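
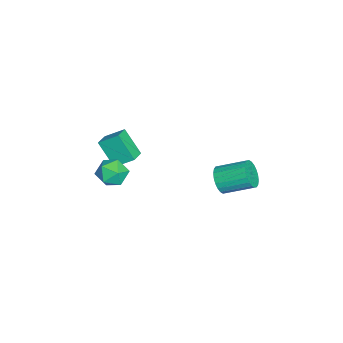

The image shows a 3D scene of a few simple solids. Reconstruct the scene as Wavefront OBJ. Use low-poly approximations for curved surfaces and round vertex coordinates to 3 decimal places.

v 0.557 -3.366 3.566
v 1.232 -3.166 2.661
v 1.928 -4.314 4.379
v 2.603 -4.114 3.474
v 2.307 -3.253 4.169
v 1.46 -2.667 3.667
v 1.7 -4.813 3.373
v 0.853 -4.227 2.871
v 1.938 -4.061 2.542
v 2.313 -3.097 3.034
v 0.847 -4.383 4.006
v 1.222 -3.419 4.498
v 0.544 2.846 2.56
v 1.044 3.209 1.736
v 1.096 5.137 2.616
v 0.596 4.774 3.44
v 0.661 3.268 1.628
v 0.713 5.196 2.508
v 0.261 3.263 1.662
v 0.313 5.191 2.542
v -0.097 3.195 1.833
v -0.045 5.123 2.713
v -0.356 3.074 2.115
v -0.304 5.002 2.994
v -0.479 2.917 2.464
v -0.427 4.845 3.344
v -0.446 2.75 2.828
v -0.394 4.678 3.708
v -0.262 2.598 3.151
v -0.21 4.526 4.031
v 0.044 2.483 3.384
v 0.096 4.411 4.264
v 0.427 2.424 3.492
v 0.479 4.352 4.372
v 0.827 2.429 3.458
v 0.879 4.357 4.338
v 1.185 2.497 3.287
v 1.237 4.425 4.167
v 1.444 2.618 3.006
v 1.496 4.546 3.885
v 1.567 2.775 2.656
v 1.619 4.703 3.536
v 1.534 2.942 2.292
v 1.586 4.87 3.172
v 1.35 3.094 1.969
v 1.402 5.022 2.849
v -2.734 -3.874 0.749
v -3.479 -5.005 2.419
v -2.706 -2.563 1.65
v -3.451 -3.695 3.319
v -1.609 -4.125 1.081
v -2.354 -5.257 2.75
v -1.581 -2.815 1.981
v -2.326 -3.946 3.651
f 1 12 6
f 1 6 2
f 1 2 8
f 1 8 11
f 1 11 12
f 2 6 10
f 6 12 5
f 12 11 3
f 11 8 7
f 8 2 9
f 4 10 5
f 4 5 3
f 4 3 7
f 4 7 9
f 4 9 10
f 5 10 6
f 3 5 12
f 7 3 11
f 9 7 8
f 10 9 2
f 14 13 17
f 14 17 15
f 15 17 18
f 15 18 16
f 17 13 19
f 17 19 18
f 18 19 20
f 18 20 16
f 19 13 21
f 19 21 20
f 20 21 22
f 20 22 16
f 21 13 23
f 21 23 22
f 22 23 24
f 22 24 16
f 23 13 25
f 23 25 24
f 24 25 26
f 24 26 16
f 25 13 27
f 25 27 26
f 26 27 28
f 26 28 16
f 27 13 29
f 27 29 28
f 28 29 30
f 28 30 16
f 29 13 31
f 29 31 30
f 30 31 32
f 30 32 16
f 31 13 33
f 31 33 32
f 32 33 34
f 32 34 16
f 33 13 35
f 33 35 34
f 34 35 36
f 34 36 16
f 35 13 37
f 35 37 36
f 36 37 38
f 36 38 16
f 37 13 39
f 37 39 38
f 38 39 40
f 38 40 16
f 39 13 41
f 39 41 40
f 40 41 42
f 40 42 16
f 41 13 43
f 41 43 42
f 42 43 44
f 42 44 16
f 43 13 45
f 43 45 44
f 44 45 46
f 44 46 16
f 45 13 14
f 45 14 46
f 46 14 15
f 46 15 16
f 48 50 47
f 51 48 47
f 47 50 49
f 49 51 47
f 48 54 50
f 52 48 51
f 52 54 48
f 50 54 49
f 53 51 49
f 49 54 53
f 53 52 51
f 54 52 53



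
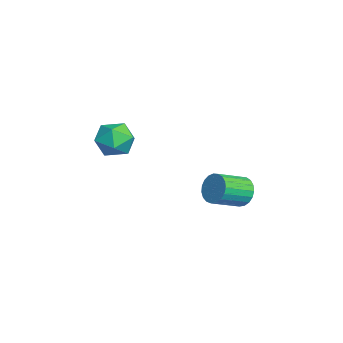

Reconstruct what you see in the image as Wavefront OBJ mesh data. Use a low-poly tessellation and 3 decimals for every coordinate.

v 0.78 -1.86 3.069
v 1.519 -1.625 2.716
v 0.661 -2.875 2.144
v 1.4 -2.64 1.791
v 1.391 -2.989 2.568
v 1.464 -2.362 3.139
v 0.716 -2.138 1.721
v 0.789 -1.511 2.292
v 1.479 -1.797 1.883
v 1.896 -2.323 2.407
v 0.284 -2.177 2.453
v 0.701 -2.703 2.977
v -2.01 2.813 -2.291
v -1.665 2.681 -2.909
v -1.105 1.515 -2.347
v -1.45 1.647 -1.729
v -1.465 2.848 -2.76
v -0.906 1.682 -2.199
v -1.36 3.009 -2.531
v -0.801 1.843 -1.97
v -1.367 3.136 -2.26
v -0.808 1.97 -1.699
v -1.485 3.207 -1.994
v -0.926 2.041 -1.433
v -1.694 3.21 -1.78
v -1.135 2.044 -1.218
v -1.957 3.145 -1.654
v -1.398 1.978 -1.092
v -2.23 3.022 -1.638
v -1.671 1.855 -1.076
v -2.464 2.863 -1.735
v -1.905 1.696 -1.173
v -2.62 2.695 -1.928
v -2.061 1.529 -1.366
v -2.67 2.548 -2.184
v -2.111 1.382 -1.622
v -2.606 2.447 -2.458
v -2.047 1.28 -1.897
v -2.439 2.409 -2.703
v -1.88 1.242 -2.142
v -2.198 2.441 -2.877
v -1.638 1.274 -2.316
v -1.924 2.537 -2.95
v -1.364 1.371 -2.389
f 1 12 6
f 1 6 2
f 1 2 8
f 1 8 11
f 1 11 12
f 2 6 10
f 6 12 5
f 12 11 3
f 11 8 7
f 8 2 9
f 4 10 5
f 4 5 3
f 4 3 7
f 4 7 9
f 4 9 10
f 5 10 6
f 3 5 12
f 7 3 11
f 9 7 8
f 10 9 2
f 14 13 17
f 14 17 15
f 15 17 18
f 15 18 16
f 17 13 19
f 17 19 18
f 18 19 20
f 18 20 16
f 19 13 21
f 19 21 20
f 20 21 22
f 20 22 16
f 21 13 23
f 21 23 22
f 22 23 24
f 22 24 16
f 23 13 25
f 23 25 24
f 24 25 26
f 24 26 16
f 25 13 27
f 25 27 26
f 26 27 28
f 26 28 16
f 27 13 29
f 27 29 28
f 28 29 30
f 28 30 16
f 29 13 31
f 29 31 30
f 30 31 32
f 30 32 16
f 31 13 33
f 31 33 32
f 32 33 34
f 32 34 16
f 33 13 35
f 33 35 34
f 34 35 36
f 34 36 16
f 35 13 37
f 35 37 36
f 36 37 38
f 36 38 16
f 37 13 39
f 37 39 38
f 38 39 40
f 38 40 16
f 39 13 41
f 39 41 40
f 40 41 42
f 40 42 16
f 41 13 43
f 41 43 42
f 42 43 44
f 42 44 16
f 43 13 14
f 43 14 44
f 44 14 15
f 44 15 16



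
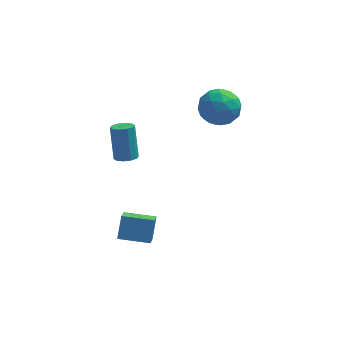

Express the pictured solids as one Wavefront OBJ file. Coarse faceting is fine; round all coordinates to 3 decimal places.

v -2.034 1.452 -1.451
v -1.574 1.844 -1.588
v -1.745 2.66 0.175
v -2.206 2.268 0.311
v -1.903 2.007 -1.695
v -2.075 2.823 0.068
v -2.283 1.958 -1.71
v -2.455 2.774 0.053
v -2.568 1.716 -1.625
v -2.739 2.531 0.138
v -2.649 1.373 -1.475
v -2.82 2.188 0.288
v -2.495 1.06 -1.315
v -2.666 1.876 0.448
v -2.165 0.897 -1.208
v -2.337 1.713 0.555
v -1.785 0.946 -1.193
v -1.957 1.762 0.57
v -1.501 1.189 -1.278
v -1.672 2.004 0.485
v -1.42 1.532 -1.428
v -1.591 2.347 0.335
v -2.372 -1.497 -4.811
v -2.469 -2.657 -3.93
v -2.167 -0.725 -3.773
v -2.264 -1.885 -2.891
v -0.776 -1.735 -4.949
v -0.873 -2.895 -4.067
v -0.571 -0.963 -3.91
v -0.668 -2.123 -3.029
v 1.631 1.717 1.606
v 2.421 2.465 1.245
v 2.719 1.255 3.035
v 3.509 2.003 2.674
v 2.513 2.381 3.096
v 1.84 2.666 2.213
v 3.3 1.054 2.067
v 2.627 1.339 1.184
v 3.452 2.055 1.531
v 2.966 2.875 2.166
v 2.174 0.845 2.114
v 1.688 1.665 2.749
v 1.93 2.131 1.3
v 3.21 1.589 2.98
v 2.624 1.811 3.228
v 3.088 2.251 3.016
v 1.589 2.25 1.869
v 2.053 2.689 1.657
v 2.107 2.64 2.744
v 3.087 1.031 2.623
v 3.551 1.47 2.411
v 2.052 1.469 1.264
v 2.516 1.909 1.052
v 3.033 1.08 1.536
v 3.001 2.33 1.256
v 3.641 2.059 2.096
v 3.518 1.501 1.739
v 3.122 1.668 1.22
v 2.715 2.812 1.629
v 3.355 2.541 2.469
v 2.769 2.763 2.717
v 2.374 2.931 2.198
v 3.321 2.571 1.797
v 1.785 1.179 1.811
v 2.425 0.908 2.651
v 2.766 0.789 2.082
v 2.371 0.957 1.563
v 1.499 1.661 2.184
v 2.139 1.39 3.024
v 2.018 2.052 3.06
v 1.622 2.219 2.541
v 1.819 1.149 2.483
f 2 1 5
f 2 5 3
f 3 5 6
f 3 6 4
f 5 1 7
f 5 7 6
f 6 7 8
f 6 8 4
f 7 1 9
f 7 9 8
f 8 9 10
f 8 10 4
f 9 1 11
f 9 11 10
f 10 11 12
f 10 12 4
f 11 1 13
f 11 13 12
f 12 13 14
f 12 14 4
f 13 1 15
f 13 15 14
f 14 15 16
f 14 16 4
f 15 1 17
f 15 17 16
f 16 17 18
f 16 18 4
f 17 1 19
f 17 19 18
f 18 19 20
f 18 20 4
f 19 1 21
f 19 21 20
f 20 21 22
f 20 22 4
f 21 1 2
f 21 2 22
f 22 2 3
f 22 3 4
f 24 26 23
f 27 24 23
f 23 26 25
f 25 27 23
f 24 30 26
f 28 24 27
f 28 30 24
f 26 30 25
f 29 27 25
f 25 30 29
f 29 28 27
f 30 28 29
f 31 68 47
f 68 42 71
f 47 71 36
f 68 71 47
f 31 47 43
f 47 36 48
f 43 48 32
f 47 48 43
f 31 43 52
f 43 32 53
f 52 53 38
f 43 53 52
f 31 52 64
f 52 38 67
f 64 67 41
f 52 67 64
f 31 64 68
f 64 41 72
f 68 72 42
f 64 72 68
f 32 48 59
f 48 36 62
f 59 62 40
f 48 62 59
f 36 71 49
f 71 42 70
f 49 70 35
f 71 70 49
f 42 72 69
f 72 41 65
f 69 65 33
f 72 65 69
f 41 67 66
f 67 38 54
f 66 54 37
f 67 54 66
f 38 53 58
f 53 32 55
f 58 55 39
f 53 55 58
f 34 60 46
f 60 40 61
f 46 61 35
f 60 61 46
f 34 46 44
f 46 35 45
f 44 45 33
f 46 45 44
f 34 44 51
f 44 33 50
f 51 50 37
f 44 50 51
f 34 51 56
f 51 37 57
f 56 57 39
f 51 57 56
f 34 56 60
f 56 39 63
f 60 63 40
f 56 63 60
f 35 61 49
f 61 40 62
f 49 62 36
f 61 62 49
f 33 45 69
f 45 35 70
f 69 70 42
f 45 70 69
f 37 50 66
f 50 33 65
f 66 65 41
f 50 65 66
f 39 57 58
f 57 37 54
f 58 54 38
f 57 54 58
f 40 63 59
f 63 39 55
f 59 55 32
f 63 55 59



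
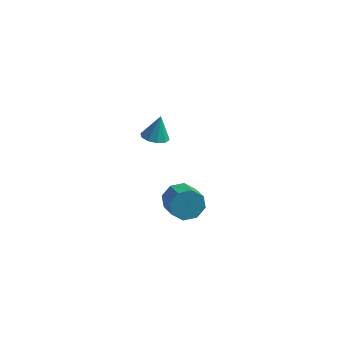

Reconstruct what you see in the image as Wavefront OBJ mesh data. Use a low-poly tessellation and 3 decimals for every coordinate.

v -1.193 1.742 -2.507
v -0.781 1.838 -3.233
v 0.026 1.054 -2.879
v -0.387 0.958 -2.153
v -0.581 2.249 -2.78
v 0.226 1.464 -2.426
v -0.74 2.362 -2.168
v 0.067 1.578 -1.813
v -1.164 2.113 -1.754
v -0.357 1.328 -1.4
v -1.606 1.646 -1.781
v -0.799 0.862 -1.427
v -1.806 1.236 -2.234
v -0.999 0.451 -1.88
v -1.647 1.122 -2.847
v -0.84 0.338 -2.492
v -1.223 1.372 -3.26
v -0.416 0.587 -2.906
v -1.385 -0.113 2.727
v -0.793 0.07 2.614
v -1.235 0.133 3.913
v -1.025 0.382 2.579
v -1.394 0.504 2.6
v -1.76 0.39 2.67
v -1.983 0.084 2.762
v -1.977 -0.297 2.841
v -1.746 -0.608 2.876
v -1.377 -0.73 2.855
v -1.011 -0.617 2.784
v -0.788 -0.311 2.693
f 2 1 5
f 2 5 3
f 3 5 6
f 3 6 4
f 5 1 7
f 5 7 6
f 6 7 8
f 6 8 4
f 7 1 9
f 7 9 8
f 8 9 10
f 8 10 4
f 9 1 11
f 9 11 10
f 10 11 12
f 10 12 4
f 11 1 13
f 11 13 12
f 12 13 14
f 12 14 4
f 13 1 15
f 13 15 14
f 14 15 16
f 14 16 4
f 15 1 17
f 15 17 16
f 16 17 18
f 16 18 4
f 17 1 2
f 17 2 18
f 18 2 3
f 18 3 4
f 20 19 22
f 20 22 21
f 22 19 23
f 22 23 21
f 23 19 24
f 23 24 21
f 24 19 25
f 24 25 21
f 25 19 26
f 25 26 21
f 26 19 27
f 26 27 21
f 27 19 28
f 27 28 21
f 28 19 29
f 28 29 21
f 29 19 30
f 29 30 21
f 30 19 20
f 30 20 21



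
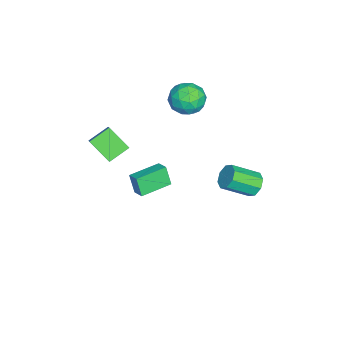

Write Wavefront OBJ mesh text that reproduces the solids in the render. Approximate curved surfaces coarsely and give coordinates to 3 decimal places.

v 1.973 -4.851 3.209
v 1.078 -3.874 3.869
v 2.548 -3.565 2.088
v 1.654 -2.589 2.748
v 2.906 -4.551 4.032
v 2.012 -3.575 4.692
v 3.482 -3.266 2.911
v 2.587 -2.289 3.571
v -3.122 0.764 2.403
v -2.741 0.255 3.481
v -4.739 -0.455 2.399
v -4.358 -0.964 3.477
v -4.765 0.219 3.453
v -3.766 0.972 3.455
v -3.714 -1.172 2.425
v -2.715 -0.419 2.427
v -3.107 -0.941 3.494
v -3.757 -0.082 4.13
v -3.723 -0.118 1.75
v -4.373 0.741 2.386
v -2.79 0.617 2.942
v -4.69 -0.817 2.938
v -4.93 -0.121 2.924
v -4.706 -0.42 3.557
v -3.392 1.038 2.927
v -3.169 0.739 3.561
v -4.358 0.718 3.544
v -4.311 -0.939 2.319
v -4.088 -1.238 2.953
v -2.774 0.22 2.323
v -2.55 -0.079 2.956
v -3.122 -0.918 2.336
v -2.781 -0.386 3.584
v -3.731 -1.102 3.581
v -3.352 -1.225 2.963
v -2.765 -0.782 2.964
v -3.163 0.12 3.957
v -4.113 -0.597 3.955
v -4.353 0.098 3.941
v -3.765 0.541 3.942
v -3.378 -0.584 3.965
v -3.367 0.397 1.925
v -4.317 -0.32 1.923
v -3.715 -0.741 1.938
v -3.127 -0.298 1.939
v -3.749 0.902 2.299
v -4.699 0.186 2.296
v -4.715 0.582 2.916
v -4.128 1.025 2.917
v -4.102 0.384 1.915
v -3.429 4.209 -4.548
v -2.88 3.956 -5.241
v -2.221 2.278 -4.105
v -2.771 2.531 -3.412
v -2.559 4.388 -4.787
v -1.901 2.711 -3.652
v -2.748 4.716 -4.193
v -2.09 3.038 -3.058
v -3.336 4.747 -3.807
v -2.678 3.069 -2.672
v -3.979 4.462 -3.855
v -3.32 2.784 -2.719
v -4.299 4.029 -4.308
v -3.641 2.352 -3.173
v -4.11 3.702 -4.902
v -3.452 2.024 -3.767
v -3.522 3.671 -5.288
v -2.864 1.993 -4.153
v 2.957 -0.185 1.227
v 2.645 -0.553 2.467
v 3.549 0.357 1.537
v 3.236 -0.011 2.776
v 4.324 -1.629 1.144
v 4.011 -1.997 2.383
v 4.915 -1.087 1.453
v 4.603 -1.455 2.693
f 2 4 1
f 5 2 1
f 1 4 3
f 3 5 1
f 2 8 4
f 6 2 5
f 6 8 2
f 4 8 3
f 7 5 3
f 3 8 7
f 7 6 5
f 8 6 7
f 9 46 25
f 46 20 49
f 25 49 14
f 46 49 25
f 9 25 21
f 25 14 26
f 21 26 10
f 25 26 21
f 9 21 30
f 21 10 31
f 30 31 16
f 21 31 30
f 9 30 42
f 30 16 45
f 42 45 19
f 30 45 42
f 9 42 46
f 42 19 50
f 46 50 20
f 42 50 46
f 10 26 37
f 26 14 40
f 37 40 18
f 26 40 37
f 14 49 27
f 49 20 48
f 27 48 13
f 49 48 27
f 20 50 47
f 50 19 43
f 47 43 11
f 50 43 47
f 19 45 44
f 45 16 32
f 44 32 15
f 45 32 44
f 16 31 36
f 31 10 33
f 36 33 17
f 31 33 36
f 12 38 24
f 38 18 39
f 24 39 13
f 38 39 24
f 12 24 22
f 24 13 23
f 22 23 11
f 24 23 22
f 12 22 29
f 22 11 28
f 29 28 15
f 22 28 29
f 12 29 34
f 29 15 35
f 34 35 17
f 29 35 34
f 12 34 38
f 34 17 41
f 38 41 18
f 34 41 38
f 13 39 27
f 39 18 40
f 27 40 14
f 39 40 27
f 11 23 47
f 23 13 48
f 47 48 20
f 23 48 47
f 15 28 44
f 28 11 43
f 44 43 19
f 28 43 44
f 17 35 36
f 35 15 32
f 36 32 16
f 35 32 36
f 18 41 37
f 41 17 33
f 37 33 10
f 41 33 37
f 52 51 55
f 52 55 53
f 53 55 56
f 53 56 54
f 55 51 57
f 55 57 56
f 56 57 58
f 56 58 54
f 57 51 59
f 57 59 58
f 58 59 60
f 58 60 54
f 59 51 61
f 59 61 60
f 60 61 62
f 60 62 54
f 61 51 63
f 61 63 62
f 62 63 64
f 62 64 54
f 63 51 65
f 63 65 64
f 64 65 66
f 64 66 54
f 65 51 67
f 65 67 66
f 66 67 68
f 66 68 54
f 67 51 52
f 67 52 68
f 68 52 53
f 68 53 54
f 70 72 69
f 73 70 69
f 69 72 71
f 71 73 69
f 70 76 72
f 74 70 73
f 74 76 70
f 72 76 71
f 75 73 71
f 71 76 75
f 75 74 73
f 76 74 75



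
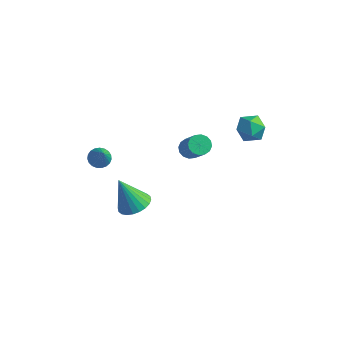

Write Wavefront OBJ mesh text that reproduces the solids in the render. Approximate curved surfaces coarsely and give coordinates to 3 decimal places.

v -3.737 -0.693 -0.171
v -3.339 -1.028 -0.577
v -2.883 -1.427 1.271
v -3.2 -0.795 -0.541
v -3.153 -0.543 -0.441
v -3.207 -0.318 -0.294
v -3.353 -0.157 -0.126
v -3.565 -0.089 0.035
v -3.807 -0.126 0.159
v -4.037 -0.26 0.227
v -4.215 -0.469 0.226
v -4.31 -0.717 0.156
v -4.306 -0.96 0.029
v -4.204 -1.158 -0.132
v -4.021 -1.274 -0.3
v -3.789 -1.291 -0.445
v -3.548 -1.204 -0.544
v -2.429 0.643 -4.691
v -1.509 0.407 -4.348
v -3.251 0.317 -2.709
v -1.516 0.796 -4.287
v -1.663 1.162 -4.288
v -1.926 1.449 -4.35
v -2.265 1.613 -4.463
v -2.63 1.63 -4.612
v -2.964 1.496 -4.772
v -3.217 1.232 -4.92
v -3.35 0.879 -5.033
v -3.342 0.49 -5.095
v -3.196 0.124 -5.094
v -2.933 -0.163 -5.032
v -2.593 -0.327 -4.919
v -2.229 -0.344 -4.77
v -1.895 -0.21 -4.61
v -1.642 0.054 -4.462
v -0.577 3.364 -0.767
v -0.116 3.166 -1.211
v 1.039 2.418 0.323
v 0.577 2.616 0.767
v -0.024 3.489 -1.123
v 1.131 2.741 0.411
v -0.08 3.778 -0.94
v 1.075 3.03 0.594
v -0.269 3.956 -0.71
v 0.886 3.208 0.823
v -0.541 3.976 -0.496
v 0.614 3.228 1.038
v -0.823 3.831 -0.354
v 0.332 3.083 1.179
v -1.039 3.562 -0.323
v 0.116 2.814 1.211
v -1.131 3.239 -0.411
v 0.024 2.491 1.123
v -1.075 2.95 -0.594
v 0.08 2.202 0.94
v -0.886 2.772 -0.823
v 0.269 2.024 0.71
v -0.614 2.752 -1.038
v 0.541 2.004 0.496
v -0.332 2.897 -1.179
v 0.823 2.149 0.354
v 3.719 4.099 2.871
v 4.105 3.514 3.492
v 2.535 3.166 2.728
v 2.921 2.581 3.349
v 2.6 3.415 3.627
v 3.331 3.992 3.716
v 3.309 2.688 2.504
v 4.04 3.265 2.593
v 3.851 2.643 3.266
v 3.413 3.092 3.96
v 3.227 3.588 2.26
v 2.789 4.037 2.954
f 2 1 4
f 2 4 3
f 4 1 5
f 4 5 3
f 5 1 6
f 5 6 3
f 6 1 7
f 6 7 3
f 7 1 8
f 7 8 3
f 8 1 9
f 8 9 3
f 9 1 10
f 9 10 3
f 10 1 11
f 10 11 3
f 11 1 12
f 11 12 3
f 12 1 13
f 12 13 3
f 13 1 14
f 13 14 3
f 14 1 15
f 14 15 3
f 15 1 16
f 15 16 3
f 16 1 17
f 16 17 3
f 17 1 2
f 17 2 3
f 19 18 21
f 19 21 20
f 21 18 22
f 21 22 20
f 22 18 23
f 22 23 20
f 23 18 24
f 23 24 20
f 24 18 25
f 24 25 20
f 25 18 26
f 25 26 20
f 26 18 27
f 26 27 20
f 27 18 28
f 27 28 20
f 28 18 29
f 28 29 20
f 29 18 30
f 29 30 20
f 30 18 31
f 30 31 20
f 31 18 32
f 31 32 20
f 32 18 33
f 32 33 20
f 33 18 34
f 33 34 20
f 34 18 35
f 34 35 20
f 35 18 19
f 35 19 20
f 37 36 40
f 37 40 38
f 38 40 41
f 38 41 39
f 40 36 42
f 40 42 41
f 41 42 43
f 41 43 39
f 42 36 44
f 42 44 43
f 43 44 45
f 43 45 39
f 44 36 46
f 44 46 45
f 45 46 47
f 45 47 39
f 46 36 48
f 46 48 47
f 47 48 49
f 47 49 39
f 48 36 50
f 48 50 49
f 49 50 51
f 49 51 39
f 50 36 52
f 50 52 51
f 51 52 53
f 51 53 39
f 52 36 54
f 52 54 53
f 53 54 55
f 53 55 39
f 54 36 56
f 54 56 55
f 55 56 57
f 55 57 39
f 56 36 58
f 56 58 57
f 57 58 59
f 57 59 39
f 58 36 60
f 58 60 59
f 59 60 61
f 59 61 39
f 60 36 37
f 60 37 61
f 61 37 38
f 61 38 39
f 62 73 67
f 62 67 63
f 62 63 69
f 62 69 72
f 62 72 73
f 63 67 71
f 67 73 66
f 73 72 64
f 72 69 68
f 69 63 70
f 65 71 66
f 65 66 64
f 65 64 68
f 65 68 70
f 65 70 71
f 66 71 67
f 64 66 73
f 68 64 72
f 70 68 69
f 71 70 63



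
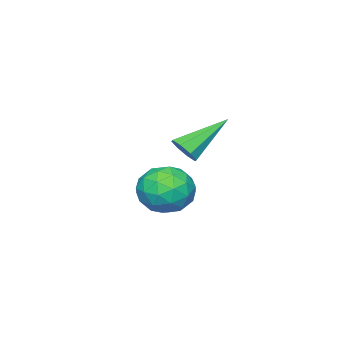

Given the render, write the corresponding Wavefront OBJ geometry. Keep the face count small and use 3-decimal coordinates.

v 4.53 -0.009 0.224
v 4.807 -0.294 0.751
v 2.99 0.769 1.456
v 4.98 0.174 0.671
v 4.889 0.535 0.329
v 4.588 0.577 -0.074
v 4.253 0.276 -0.303
v 4.08 -0.192 -0.223
v 4.171 -0.553 0.119
v 4.472 -0.595 0.522
v 0.723 -3.006 -2.645
v 1.527 -2.123 -2.891
v 1.473 -4.097 -4.109
v 2.277 -3.214 -4.355
v 2.372 -3.854 -3.321
v 1.908 -3.18 -2.416
v 1.092 -3.04 -4.584
v 0.628 -2.366 -3.679
v 1.755 -2.144 -4.089
v 2.546 -2.647 -3.309
v 0.454 -3.573 -3.691
v 1.245 -4.076 -2.911
v 1.059 -2.469 -2.64
v 1.941 -3.751 -4.36
v 1.996 -4.128 -3.753
v 2.469 -3.608 -3.897
v 1.283 -3.09 -2.361
v 1.756 -2.571 -2.505
v 2.252 -3.589 -2.758
v 1.244 -3.649 -4.495
v 1.717 -3.13 -4.639
v 0.531 -2.612 -3.103
v 1.004 -2.092 -3.247
v 0.748 -2.631 -4.242
v 1.666 -1.962 -3.488
v 2.107 -2.603 -4.349
v 1.41 -2.501 -4.483
v 1.138 -2.105 -3.951
v 2.131 -2.258 -3.03
v 2.572 -2.899 -3.89
v 2.627 -3.275 -3.282
v 2.355 -2.879 -2.751
v 2.265 -2.27 -3.734
v 0.428 -3.321 -3.11
v 0.869 -3.962 -3.97
v 0.645 -3.341 -4.249
v 0.373 -2.945 -3.718
v 0.893 -3.617 -2.651
v 1.334 -4.258 -3.512
v 1.862 -4.115 -3.049
v 1.59 -3.719 -2.517
v 0.735 -3.95 -3.266
f 2 1 4
f 2 4 3
f 4 1 5
f 4 5 3
f 5 1 6
f 5 6 3
f 6 1 7
f 6 7 3
f 7 1 8
f 7 8 3
f 8 1 9
f 8 9 3
f 9 1 10
f 9 10 3
f 10 1 2
f 10 2 3
f 11 48 27
f 48 22 51
f 27 51 16
f 48 51 27
f 11 27 23
f 27 16 28
f 23 28 12
f 27 28 23
f 11 23 32
f 23 12 33
f 32 33 18
f 23 33 32
f 11 32 44
f 32 18 47
f 44 47 21
f 32 47 44
f 11 44 48
f 44 21 52
f 48 52 22
f 44 52 48
f 12 28 39
f 28 16 42
f 39 42 20
f 28 42 39
f 16 51 29
f 51 22 50
f 29 50 15
f 51 50 29
f 22 52 49
f 52 21 45
f 49 45 13
f 52 45 49
f 21 47 46
f 47 18 34
f 46 34 17
f 47 34 46
f 18 33 38
f 33 12 35
f 38 35 19
f 33 35 38
f 14 40 26
f 40 20 41
f 26 41 15
f 40 41 26
f 14 26 24
f 26 15 25
f 24 25 13
f 26 25 24
f 14 24 31
f 24 13 30
f 31 30 17
f 24 30 31
f 14 31 36
f 31 17 37
f 36 37 19
f 31 37 36
f 14 36 40
f 36 19 43
f 40 43 20
f 36 43 40
f 15 41 29
f 41 20 42
f 29 42 16
f 41 42 29
f 13 25 49
f 25 15 50
f 49 50 22
f 25 50 49
f 17 30 46
f 30 13 45
f 46 45 21
f 30 45 46
f 19 37 38
f 37 17 34
f 38 34 18
f 37 34 38
f 20 43 39
f 43 19 35
f 39 35 12
f 43 35 39



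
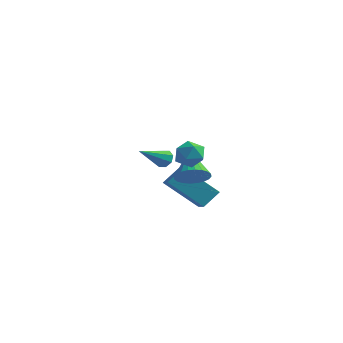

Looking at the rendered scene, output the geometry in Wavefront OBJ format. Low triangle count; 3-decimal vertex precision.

v 0.751 -1.771 -1.319
v 1.181 -1.162 -1.58
v -0.011 -0.789 -0.281
v 0.938 -1.15 -1.77
v 0.667 -1.232 -1.891
v 0.408 -1.397 -1.925
v 0.202 -1.619 -1.866
v 0.08 -1.864 -1.725
v 0.059 -2.094 -1.521
v 0.144 -2.276 -1.287
v 0.322 -2.381 -1.058
v 0.565 -2.393 -0.869
v 0.836 -2.31 -0.748
v 1.094 -2.145 -0.714
v 1.3 -1.923 -0.772
v 1.423 -1.679 -0.914
v 1.443 -1.448 -1.117
v 1.358 -1.266 -1.351
v -3.772 3.163 -2.931
v -3.33 3.206 -2.642
v -4.208 1.717 -2.049
v -3.643 3.402 -2.476
v -4.032 3.458 -2.577
v -4.269 3.342 -2.885
v -4.214 3.12 -3.22
v -3.9 2.924 -3.387
v -3.511 2.868 -3.286
v -3.275 2.985 -2.978
v 1.18 -2.849 1.182
v 1.823 -2.626 0.904
v 1.017 -3.554 0.236
v 1.66 -3.331 -0.042
v 1.646 -3.752 0.562
v 1.747 -3.316 1.146
v 1.093 -2.864 -0.006
v 1.194 -2.428 0.578
v 1.77 -2.635 0.17
v 2.112 -3.184 0.521
v 0.728 -2.996 0.619
v 1.07 -3.545 0.97
v -0.841 1.328 -4.605
v -2.35 0.792 -3.277
v -0.476 2.046 -3.9
v -1.985 1.51 -2.573
v 0.085 0.25 -3.987
v -1.424 -0.286 -2.66
v 0.45 0.968 -3.283
v -1.059 0.432 -1.955
f 2 1 4
f 2 4 3
f 4 1 5
f 4 5 3
f 5 1 6
f 5 6 3
f 6 1 7
f 6 7 3
f 7 1 8
f 7 8 3
f 8 1 9
f 8 9 3
f 9 1 10
f 9 10 3
f 10 1 11
f 10 11 3
f 11 1 12
f 11 12 3
f 12 1 13
f 12 13 3
f 13 1 14
f 13 14 3
f 14 1 15
f 14 15 3
f 15 1 16
f 15 16 3
f 16 1 17
f 16 17 3
f 17 1 18
f 17 18 3
f 18 1 2
f 18 2 3
f 20 19 22
f 20 22 21
f 22 19 23
f 22 23 21
f 23 19 24
f 23 24 21
f 24 19 25
f 24 25 21
f 25 19 26
f 25 26 21
f 26 19 27
f 26 27 21
f 27 19 28
f 27 28 21
f 28 19 20
f 28 20 21
f 29 40 34
f 29 34 30
f 29 30 36
f 29 36 39
f 29 39 40
f 30 34 38
f 34 40 33
f 40 39 31
f 39 36 35
f 36 30 37
f 32 38 33
f 32 33 31
f 32 31 35
f 32 35 37
f 32 37 38
f 33 38 34
f 31 33 40
f 35 31 39
f 37 35 36
f 38 37 30
f 42 44 41
f 45 42 41
f 41 44 43
f 43 45 41
f 42 48 44
f 46 42 45
f 46 48 42
f 44 48 43
f 47 45 43
f 43 48 47
f 47 46 45
f 48 46 47



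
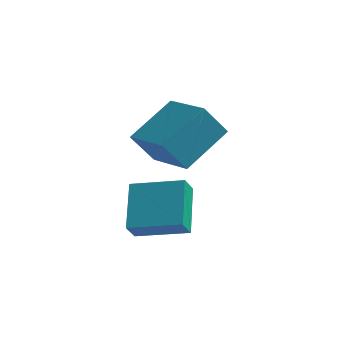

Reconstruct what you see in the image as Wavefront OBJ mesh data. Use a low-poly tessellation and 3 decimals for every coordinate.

v -0.094 -0.9 -3.893
v -0.497 0.587 -2.764
v 0 -0.355 -4.577
v -0.402 1.132 -3.448
v 1.722 -0.712 -3.492
v 1.32 0.775 -2.363
v 1.817 -0.167 -4.176
v 1.414 1.32 -3.047
v -0.546 0.831 -0.728
v 0.328 2.353 0.331
v 0.121 1.239 -1.865
v 0.995 2.761 -0.806
v 0.945 -0.341 -0.274
v 1.819 1.181 0.785
v 1.612 0.067 -1.411
v 2.486 1.589 -0.352
f 2 4 1
f 5 2 1
f 1 4 3
f 3 5 1
f 2 8 4
f 6 2 5
f 6 8 2
f 4 8 3
f 7 5 3
f 3 8 7
f 7 6 5
f 8 6 7
f 10 12 9
f 13 10 9
f 9 12 11
f 11 13 9
f 10 16 12
f 14 10 13
f 14 16 10
f 12 16 11
f 15 13 11
f 11 16 15
f 15 14 13
f 16 14 15



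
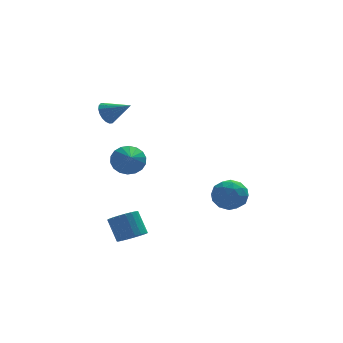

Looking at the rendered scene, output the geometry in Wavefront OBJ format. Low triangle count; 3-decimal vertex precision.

v -2.246 -2.513 -1.852
v -1.659 -2.161 -1.938
v -1.927 -1.475 -0.954
v -2.514 -1.827 -0.868
v -1.844 -2.008 -2.095
v -2.111 -1.321 -1.111
v -2.098 -1.942 -2.21
v -2.366 -1.256 -1.226
v -2.378 -1.975 -2.264
v -2.646 -1.289 -1.279
v -2.636 -2.101 -2.246
v -2.903 -1.414 -1.261
v -2.826 -2.299 -2.16
v -3.093 -1.612 -1.175
v -2.915 -2.533 -2.02
v -3.183 -1.846 -1.036
v -2.889 -2.764 -1.852
v -3.157 -2.077 -0.868
v -2.752 -2.952 -1.684
v -3.02 -2.265 -0.699
v -2.527 -3.064 -1.545
v -2.795 -2.377 -0.56
v -2.254 -3.08 -1.459
v -2.522 -2.393 -0.474
v -1.98 -2.999 -1.441
v -2.247 -2.312 -0.456
v -1.751 -2.834 -1.494
v -2.019 -2.147 -0.51
v -1.608 -2.613 -1.609
v -1.876 -1.926 -0.625
v -1.576 -2.375 -1.766
v -1.843 -1.689 -0.782
v -1.125 3.807 -0.333
v -0.565 3.446 -0.828
v -1.215 2.753 0.333
v -0.356 3.595 -0.563
v -0.299 3.787 -0.253
v -0.406 3.983 0.042
v -0.655 4.143 0.262
v -0.997 4.237 0.365
v -1.365 4.246 0.329
v -1.685 4.168 0.162
v -1.894 4.018 -0.103
v -1.951 3.826 -0.414
v -1.844 3.631 -0.709
v -1.595 3.47 -0.929
v -1.253 3.376 -1.031
v -0.885 3.367 -0.995
v 2.266 1.626 -2.263
v 2.659 2.252 -1.742
v 3.421 0.748 -2.078
v 3.814 1.374 -1.557
v 3.08 0.936 -1.262
v 2.366 1.479 -1.377
v 3.714 1.521 -2.443
v 3 2.064 -2.558
v 3.554 2.187 -1.854
v 3.161 1.826 -1.123
v 2.919 1.174 -2.697
v 2.526 0.813 -1.966
v 2.361 2.016 -2.019
v 3.719 0.984 -1.801
v 3.287 0.726 -1.628
v 3.518 1.094 -1.321
v 2.189 1.562 -1.804
v 2.419 1.93 -1.498
v 2.667 1.156 -1.216
v 3.661 1.07 -2.322
v 3.891 1.438 -2.016
v 2.562 1.906 -2.499
v 2.793 2.274 -2.192
v 3.413 1.844 -2.604
v 3.118 2.346 -1.778
v 3.797 1.83 -1.669
v 3.738 1.916 -2.19
v 3.319 2.236 -2.258
v 2.887 2.134 -1.349
v 3.566 1.617 -1.24
v 3.135 1.36 -1.067
v 2.715 1.679 -1.134
v 3.413 2.096 -1.415
v 2.514 1.383 -2.58
v 3.193 0.866 -2.471
v 3.365 1.321 -2.686
v 2.945 1.64 -2.753
v 2.283 1.17 -2.151
v 2.962 0.654 -2.042
v 2.761 0.764 -1.562
v 2.342 1.084 -1.63
v 2.667 0.904 -2.405
v -2.322 2.556 3.301
v -1.911 2.802 2.907
v -1.358 1.964 3.939
v -1.926 2.992 3.107
v -2.02 3.096 3.344
v -2.173 3.093 3.574
v -2.356 2.984 3.749
v -2.533 2.79 3.835
v -2.667 2.55 3.816
v -2.734 2.311 3.695
v -2.719 2.121 3.495
v -2.625 2.017 3.257
v -2.472 2.02 3.028
v -2.288 2.129 2.853
v -2.112 2.323 2.766
v -1.977 2.563 2.786
f 2 1 5
f 2 5 3
f 3 5 6
f 3 6 4
f 5 1 7
f 5 7 6
f 6 7 8
f 6 8 4
f 7 1 9
f 7 9 8
f 8 9 10
f 8 10 4
f 9 1 11
f 9 11 10
f 10 11 12
f 10 12 4
f 11 1 13
f 11 13 12
f 12 13 14
f 12 14 4
f 13 1 15
f 13 15 14
f 14 15 16
f 14 16 4
f 15 1 17
f 15 17 16
f 16 17 18
f 16 18 4
f 17 1 19
f 17 19 18
f 18 19 20
f 18 20 4
f 19 1 21
f 19 21 20
f 20 21 22
f 20 22 4
f 21 1 23
f 21 23 22
f 22 23 24
f 22 24 4
f 23 1 25
f 23 25 24
f 24 25 26
f 24 26 4
f 25 1 27
f 25 27 26
f 26 27 28
f 26 28 4
f 27 1 29
f 27 29 28
f 28 29 30
f 28 30 4
f 29 1 31
f 29 31 30
f 30 31 32
f 30 32 4
f 31 1 2
f 31 2 32
f 32 2 3
f 32 3 4
f 34 33 36
f 34 36 35
f 36 33 37
f 36 37 35
f 37 33 38
f 37 38 35
f 38 33 39
f 38 39 35
f 39 33 40
f 39 40 35
f 40 33 41
f 40 41 35
f 41 33 42
f 41 42 35
f 42 33 43
f 42 43 35
f 43 33 44
f 43 44 35
f 44 33 45
f 44 45 35
f 45 33 46
f 45 46 35
f 46 33 47
f 46 47 35
f 47 33 48
f 47 48 35
f 48 33 34
f 48 34 35
f 49 86 65
f 86 60 89
f 65 89 54
f 86 89 65
f 49 65 61
f 65 54 66
f 61 66 50
f 65 66 61
f 49 61 70
f 61 50 71
f 70 71 56
f 61 71 70
f 49 70 82
f 70 56 85
f 82 85 59
f 70 85 82
f 49 82 86
f 82 59 90
f 86 90 60
f 82 90 86
f 50 66 77
f 66 54 80
f 77 80 58
f 66 80 77
f 54 89 67
f 89 60 88
f 67 88 53
f 89 88 67
f 60 90 87
f 90 59 83
f 87 83 51
f 90 83 87
f 59 85 84
f 85 56 72
f 84 72 55
f 85 72 84
f 56 71 76
f 71 50 73
f 76 73 57
f 71 73 76
f 52 78 64
f 78 58 79
f 64 79 53
f 78 79 64
f 52 64 62
f 64 53 63
f 62 63 51
f 64 63 62
f 52 62 69
f 62 51 68
f 69 68 55
f 62 68 69
f 52 69 74
f 69 55 75
f 74 75 57
f 69 75 74
f 52 74 78
f 74 57 81
f 78 81 58
f 74 81 78
f 53 79 67
f 79 58 80
f 67 80 54
f 79 80 67
f 51 63 87
f 63 53 88
f 87 88 60
f 63 88 87
f 55 68 84
f 68 51 83
f 84 83 59
f 68 83 84
f 57 75 76
f 75 55 72
f 76 72 56
f 75 72 76
f 58 81 77
f 81 57 73
f 77 73 50
f 81 73 77
f 92 91 94
f 92 94 93
f 94 91 95
f 94 95 93
f 95 91 96
f 95 96 93
f 96 91 97
f 96 97 93
f 97 91 98
f 97 98 93
f 98 91 99
f 98 99 93
f 99 91 100
f 99 100 93
f 100 91 101
f 100 101 93
f 101 91 102
f 101 102 93
f 102 91 103
f 102 103 93
f 103 91 104
f 103 104 93
f 104 91 105
f 104 105 93
f 105 91 106
f 105 106 93
f 106 91 92
f 106 92 93



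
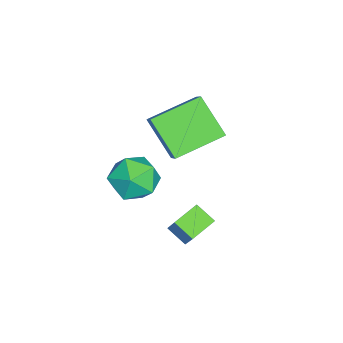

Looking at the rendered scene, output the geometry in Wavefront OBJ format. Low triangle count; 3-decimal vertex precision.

v -0.145 -1.771 -4.301
v -0.925 -1.231 -3.982
v 0.142 -1.105 -4.725
v -0.637 -0.566 -4.407
v 0.657 -1.334 -3.073
v -0.122 -0.795 -2.755
v 0.945 -0.669 -3.498
v 0.165 -0.129 -3.179
v -4.566 -1.885 -1.305
v -3.747 -1.531 -0.502
v -3.837 -0.856 -2.503
v -3.018 -0.502 -1.7
v -3.422 -3.318 -1.84
v -2.603 -2.964 -1.037
v -2.693 -2.289 -3.038
v -1.874 -1.935 -2.235
v -0.652 -2.114 -2.153
v 0.308 -2.136 -2.032
v -0.728 -3.644 -1.828
v 0.232 -3.666 -1.707
v -0.326 -3.196 -1.07
v -0.279 -2.251 -1.271
v -0.141 -3.529 -2.589
v -0.094 -2.584 -2.79
v 0.623 -3.01 -2.301
v 0.509 -2.805 -1.362
v -0.929 -2.975 -2.498
v -1.043 -2.77 -1.559
f 2 4 1
f 5 2 1
f 1 4 3
f 3 5 1
f 2 8 4
f 6 2 5
f 6 8 2
f 4 8 3
f 7 5 3
f 3 8 7
f 7 6 5
f 8 6 7
f 10 12 9
f 13 10 9
f 9 12 11
f 11 13 9
f 10 16 12
f 14 10 13
f 14 16 10
f 12 16 11
f 15 13 11
f 11 16 15
f 15 14 13
f 16 14 15
f 17 28 22
f 17 22 18
f 17 18 24
f 17 24 27
f 17 27 28
f 18 22 26
f 22 28 21
f 28 27 19
f 27 24 23
f 24 18 25
f 20 26 21
f 20 21 19
f 20 19 23
f 20 23 25
f 20 25 26
f 21 26 22
f 19 21 28
f 23 19 27
f 25 23 24
f 26 25 18



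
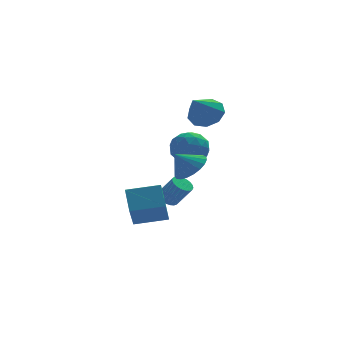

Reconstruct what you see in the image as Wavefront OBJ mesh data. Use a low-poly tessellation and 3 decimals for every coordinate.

v 1.227 1.069 1.803
v 2.032 1.688 1.248
v 2.128 -0.508 1.352
v 2.933 0.111 0.797
v 2.857 0.162 1.95
v 2.3 1.136 2.229
v 1.86 0.044 0.371
v 1.303 1.018 0.65
v 2.423 1.054 0.363
v 3.039 1.127 1.339
v 1.121 0.053 1.261
v 1.737 0.126 2.237
v 1.55 1.517 1.565
v 2.61 -0.337 1.035
v 2.565 -0.307 1.713
v 3.038 0.056 1.387
v 1.708 1.193 2.141
v 2.181 1.556 1.815
v 2.666 0.66 2.228
v 1.979 -0.376 0.785
v 2.452 -0.013 0.459
v 1.122 1.124 1.213
v 1.595 1.487 0.887
v 1.494 0.52 0.372
v 2.253 1.508 0.719
v 2.783 0.581 0.454
v 2.152 0.541 0.203
v 1.825 1.114 0.367
v 2.616 1.551 1.293
v 3.145 0.624 1.028
v 3.101 0.654 1.705
v 2.773 1.227 1.869
v 2.846 1.178 0.773
v 1.015 0.556 1.572
v 1.544 -0.371 1.307
v 1.387 -0.047 0.731
v 1.059 0.526 0.895
v 1.377 0.599 2.146
v 1.907 -0.328 1.881
v 2.335 0.066 2.233
v 2.008 0.639 2.397
v 1.314 0.002 1.827
v 1.318 3.378 -3.413
v 1.897 3.365 -3.769
v 2.662 2.809 -2.502
v 2.082 2.822 -2.147
v 1.902 3.625 -3.657
v 2.667 3.069 -2.391
v 1.806 3.842 -3.504
v 2.57 3.287 -2.238
v 1.626 3.979 -3.335
v 2.39 3.423 -2.069
v 1.392 4.012 -3.179
v 2.156 3.456 -1.913
v 1.145 3.935 -3.064
v 1.909 3.38 -1.798
v 0.928 3.762 -3.009
v 1.693 3.207 -1.743
v 0.779 3.523 -3.024
v 1.543 2.967 -1.758
v 0.723 3.258 -3.107
v 1.487 2.702 -1.84
v 0.769 3.014 -3.242
v 1.534 2.458 -1.976
v 0.911 2.833 -3.407
v 1.675 2.277 -2.14
v 1.123 2.746 -3.573
v 1.887 2.191 -2.306
v 1.368 2.769 -3.711
v 2.133 2.213 -2.445
v 1.605 2.896 -3.798
v 2.369 2.341 -2.532
v 1.792 3.107 -3.818
v 2.557 2.552 -2.552
v 3.362 2.847 3.069
v 4.299 2.294 3.228
v 2.418 1.633 4.411
v 4.253 2.867 3.714
v 3.789 3.43 3.898
v 3.126 3.721 3.694
v 2.573 3.602 3.198
v 2.389 3.131 2.642
v 2.66 2.526 2.285
v 3.259 2.071 2.296
v 3.907 1.98 2.668
v -1.838 -4.631 -1.106
v -1.901 -3.451 -0.058
v -1.466 -3.315 -2.566
v -1.528 -2.135 -1.518
v -0.032 -4.805 -0.802
v -0.094 -3.625 0.246
v 0.341 -3.489 -2.262
v 0.278 -2.309 -1.214
v 1.679 -2.195 0.887
v 2.166 -1.383 1.385
v 0.821 -2.285 1.873
v 1.862 -1.172 1.139
v 1.526 -1.137 0.85
v 1.216 -1.285 0.567
v 0.986 -1.591 0.339
v 0.876 -2.001 0.206
v 0.905 -2.445 0.191
v 1.068 -2.845 0.296
v 1.336 -3.133 0.504
v 1.664 -3.259 0.777
v 1.994 -3.201 1.07
v 2.27 -2.969 1.33
v 2.443 -2.603 1.515
v 2.485 -2.167 1.59
v 2.387 -1.735 1.544
f 1 38 17
f 38 12 41
f 17 41 6
f 38 41 17
f 1 17 13
f 17 6 18
f 13 18 2
f 17 18 13
f 1 13 22
f 13 2 23
f 22 23 8
f 13 23 22
f 1 22 34
f 22 8 37
f 34 37 11
f 22 37 34
f 1 34 38
f 34 11 42
f 38 42 12
f 34 42 38
f 2 18 29
f 18 6 32
f 29 32 10
f 18 32 29
f 6 41 19
f 41 12 40
f 19 40 5
f 41 40 19
f 12 42 39
f 42 11 35
f 39 35 3
f 42 35 39
f 11 37 36
f 37 8 24
f 36 24 7
f 37 24 36
f 8 23 28
f 23 2 25
f 28 25 9
f 23 25 28
f 4 30 16
f 30 10 31
f 16 31 5
f 30 31 16
f 4 16 14
f 16 5 15
f 14 15 3
f 16 15 14
f 4 14 21
f 14 3 20
f 21 20 7
f 14 20 21
f 4 21 26
f 21 7 27
f 26 27 9
f 21 27 26
f 4 26 30
f 26 9 33
f 30 33 10
f 26 33 30
f 5 31 19
f 31 10 32
f 19 32 6
f 31 32 19
f 3 15 39
f 15 5 40
f 39 40 12
f 15 40 39
f 7 20 36
f 20 3 35
f 36 35 11
f 20 35 36
f 9 27 28
f 27 7 24
f 28 24 8
f 27 24 28
f 10 33 29
f 33 9 25
f 29 25 2
f 33 25 29
f 44 43 47
f 44 47 45
f 45 47 48
f 45 48 46
f 47 43 49
f 47 49 48
f 48 49 50
f 48 50 46
f 49 43 51
f 49 51 50
f 50 51 52
f 50 52 46
f 51 43 53
f 51 53 52
f 52 53 54
f 52 54 46
f 53 43 55
f 53 55 54
f 54 55 56
f 54 56 46
f 55 43 57
f 55 57 56
f 56 57 58
f 56 58 46
f 57 43 59
f 57 59 58
f 58 59 60
f 58 60 46
f 59 43 61
f 59 61 60
f 60 61 62
f 60 62 46
f 61 43 63
f 61 63 62
f 62 63 64
f 62 64 46
f 63 43 65
f 63 65 64
f 64 65 66
f 64 66 46
f 65 43 67
f 65 67 66
f 66 67 68
f 66 68 46
f 67 43 69
f 67 69 68
f 68 69 70
f 68 70 46
f 69 43 71
f 69 71 70
f 70 71 72
f 70 72 46
f 71 43 73
f 71 73 72
f 72 73 74
f 72 74 46
f 73 43 44
f 73 44 74
f 74 44 45
f 74 45 46
f 76 75 78
f 76 78 77
f 78 75 79
f 78 79 77
f 79 75 80
f 79 80 77
f 80 75 81
f 80 81 77
f 81 75 82
f 81 82 77
f 82 75 83
f 82 83 77
f 83 75 84
f 83 84 77
f 84 75 85
f 84 85 77
f 85 75 76
f 85 76 77
f 87 89 86
f 90 87 86
f 86 89 88
f 88 90 86
f 87 93 89
f 91 87 90
f 91 93 87
f 89 93 88
f 92 90 88
f 88 93 92
f 92 91 90
f 93 91 92
f 95 94 97
f 95 97 96
f 97 94 98
f 97 98 96
f 98 94 99
f 98 99 96
f 99 94 100
f 99 100 96
f 100 94 101
f 100 101 96
f 101 94 102
f 101 102 96
f 102 94 103
f 102 103 96
f 103 94 104
f 103 104 96
f 104 94 105
f 104 105 96
f 105 94 106
f 105 106 96
f 106 94 107
f 106 107 96
f 107 94 108
f 107 108 96
f 108 94 109
f 108 109 96
f 109 94 110
f 109 110 96
f 110 94 95
f 110 95 96



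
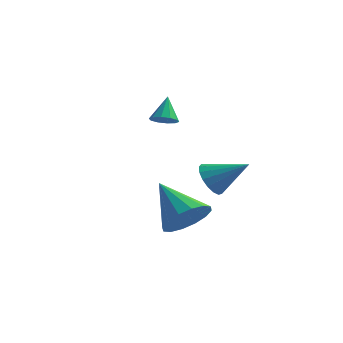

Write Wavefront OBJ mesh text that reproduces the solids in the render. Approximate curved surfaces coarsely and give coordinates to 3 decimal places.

v 3.465 -2.901 -2.128
v 4.127 -2.958 -1.328
v 2.015 -2.099 -0.872
v 4.21 -2.471 -1.543
v 4.093 -2.1 -1.915
v 3.808 -1.943 -2.344
v 3.431 -2.043 -2.715
v 3.064 -2.372 -2.929
v 2.804 -2.844 -2.929
v 2.721 -3.33 -2.714
v 2.837 -3.702 -2.342
v 3.122 -3.859 -1.913
v 3.499 -3.759 -1.542
v 3.867 -3.429 -1.328
v 0.591 1.662 0.832
v 0.871 2.107 0.566
v 0.449 2.358 1.848
v 0.515 2.14 0.494
v 0.188 1.99 0.551
v 0.014 1.714 0.716
v 0.061 1.419 0.925
v 0.31 1.216 1.098
v 0.666 1.184 1.17
v 0.993 1.334 1.112
v 1.167 1.609 0.948
v 1.12 1.905 0.739
v 2.593 1.567 -1.995
v 3.052 1.218 -2.606
v 4.047 1.853 -1.065
v 3.039 1.607 -2.706
v 2.924 1.987 -2.642
v 2.733 2.271 -2.431
v 2.51 2.393 -2.12
v 2.306 2.326 -1.78
v 2.167 2.085 -1.49
v 2.126 1.725 -1.315
v 2.192 1.329 -1.296
v 2.35 0.987 -1.438
v 2.564 0.778 -1.707
v 2.784 0.75 -2.042
v 2.96 0.909 -2.366
f 2 1 4
f 2 4 3
f 4 1 5
f 4 5 3
f 5 1 6
f 5 6 3
f 6 1 7
f 6 7 3
f 7 1 8
f 7 8 3
f 8 1 9
f 8 9 3
f 9 1 10
f 9 10 3
f 10 1 11
f 10 11 3
f 11 1 12
f 11 12 3
f 12 1 13
f 12 13 3
f 13 1 14
f 13 14 3
f 14 1 2
f 14 2 3
f 16 15 18
f 16 18 17
f 18 15 19
f 18 19 17
f 19 15 20
f 19 20 17
f 20 15 21
f 20 21 17
f 21 15 22
f 21 22 17
f 22 15 23
f 22 23 17
f 23 15 24
f 23 24 17
f 24 15 25
f 24 25 17
f 25 15 26
f 25 26 17
f 26 15 16
f 26 16 17
f 28 27 30
f 28 30 29
f 30 27 31
f 30 31 29
f 31 27 32
f 31 32 29
f 32 27 33
f 32 33 29
f 33 27 34
f 33 34 29
f 34 27 35
f 34 35 29
f 35 27 36
f 35 36 29
f 36 27 37
f 36 37 29
f 37 27 38
f 37 38 29
f 38 27 39
f 38 39 29
f 39 27 40
f 39 40 29
f 40 27 41
f 40 41 29
f 41 27 28
f 41 28 29



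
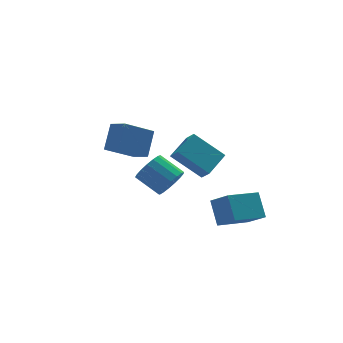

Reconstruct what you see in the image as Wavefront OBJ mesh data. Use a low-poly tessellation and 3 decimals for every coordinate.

v 2.537 1.777 -2.225
v 2.996 1.497 -1.381
v 2.181 2.724 -0.532
v 1.723 3.003 -1.375
v 3.291 1.824 -1.569
v 2.477 3.051 -0.72
v 3.414 2.139 -1.908
v 2.599 3.366 -1.059
v 3.336 2.372 -2.319
v 2.521 3.599 -1.47
v 3.074 2.468 -2.708
v 2.26 3.695 -1.859
v 2.69 2.405 -2.987
v 1.876 3.632 -2.138
v 2.271 2.199 -3.091
v 1.457 3.426 -2.242
v 1.913 1.896 -2.996
v 1.098 3.123 -2.147
v 1.698 1.566 -2.725
v 0.883 2.793 -1.876
v 1.675 1.283 -2.339
v 0.86 2.51 -1.49
v 1.85 1.114 -1.927
v 1.035 2.341 -1.078
v 2.182 1.097 -1.583
v 1.367 2.324 -0.734
v 2.596 1.235 -1.386
v 1.781 2.462 -0.537
v 0.249 -3.011 3.143
v 0.354 -3.656 3.762
v 1.493 -2.25 3.723
v 1.598 -2.894 4.343
v 1.482 -4.046 1.857
v 1.587 -4.69 2.477
v 2.726 -3.284 2.438
v 2.831 -3.929 3.057
v 0.074 1.146 0.841
v 0.427 0.097 1.33
v -1.585 1.064 1.863
v -1.232 0.015 2.351
v 0.812 1.985 2.109
v 1.165 0.936 2.597
v -0.847 1.903 3.13
v -0.494 0.854 3.619
v 2.927 -4.906 -1.198
v 3.046 -3.848 -0.004
v 2.484 -3.835 -2.102
v 2.603 -2.777 -0.908
v 4.857 -4.543 -1.712
v 4.976 -3.485 -0.518
v 4.414 -3.472 -2.616
v 4.533 -2.414 -1.422
f 2 1 5
f 2 5 3
f 3 5 6
f 3 6 4
f 5 1 7
f 5 7 6
f 6 7 8
f 6 8 4
f 7 1 9
f 7 9 8
f 8 9 10
f 8 10 4
f 9 1 11
f 9 11 10
f 10 11 12
f 10 12 4
f 11 1 13
f 11 13 12
f 12 13 14
f 12 14 4
f 13 1 15
f 13 15 14
f 14 15 16
f 14 16 4
f 15 1 17
f 15 17 16
f 16 17 18
f 16 18 4
f 17 1 19
f 17 19 18
f 18 19 20
f 18 20 4
f 19 1 21
f 19 21 20
f 20 21 22
f 20 22 4
f 21 1 23
f 21 23 22
f 22 23 24
f 22 24 4
f 23 1 25
f 23 25 24
f 24 25 26
f 24 26 4
f 25 1 27
f 25 27 26
f 26 27 28
f 26 28 4
f 27 1 2
f 27 2 28
f 28 2 3
f 28 3 4
f 30 32 29
f 33 30 29
f 29 32 31
f 31 33 29
f 30 36 32
f 34 30 33
f 34 36 30
f 32 36 31
f 35 33 31
f 31 36 35
f 35 34 33
f 36 34 35
f 38 40 37
f 41 38 37
f 37 40 39
f 39 41 37
f 38 44 40
f 42 38 41
f 42 44 38
f 40 44 39
f 43 41 39
f 39 44 43
f 43 42 41
f 44 42 43
f 46 48 45
f 49 46 45
f 45 48 47
f 47 49 45
f 46 52 48
f 50 46 49
f 50 52 46
f 48 52 47
f 51 49 47
f 47 52 51
f 51 50 49
f 52 50 51



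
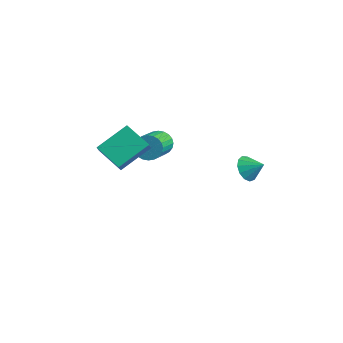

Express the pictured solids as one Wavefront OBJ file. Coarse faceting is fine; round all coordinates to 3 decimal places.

v -3.687 2.523 -4.287
v -3.151 2.487 -4.906
v -2.157 0.901 -3.953
v -2.693 0.937 -3.333
v -3.006 2.695 -4.71
v -2.012 1.109 -3.757
v -2.966 2.877 -4.45
v -1.972 1.291 -3.497
v -3.035 3.005 -4.165
v -2.041 1.419 -3.212
v -3.203 3.059 -3.899
v -2.209 1.474 -2.946
v -3.445 3.032 -3.691
v -2.451 1.447 -2.738
v -3.724 2.928 -3.574
v -2.73 1.342 -2.621
v -3.997 2.761 -3.566
v -3.003 1.176 -2.613
v -4.223 2.559 -3.667
v -3.229 0.973 -2.714
v -4.368 2.351 -3.863
v -3.374 0.765 -2.91
v -4.408 2.169 -4.123
v -3.414 0.583 -3.17
v -4.339 2.041 -4.408
v -3.345 0.455 -3.455
v -4.171 1.986 -4.674
v -3.177 0.401 -3.721
v -3.929 2.013 -4.882
v -2.935 0.428 -3.929
v -3.65 2.118 -4.999
v -2.656 0.532 -4.046
v -3.377 2.284 -5.007
v -2.383 0.699 -4.054
v -3.889 -1.417 -3.072
v -3.553 -1.832 -2.436
v -3.599 0.408 -2.032
v -3.264 -0.008 -1.396
v -2.296 -1.252 -3.804
v -1.961 -1.668 -3.168
v -2.007 0.572 -2.764
v -1.671 0.157 -2.128
v 3.451 2.338 -2.156
v 3.981 2.031 -2.687
v 4.269 2.722 -1.564
v 3.885 2.454 -2.83
v 3.652 2.84 -2.759
v 3.355 3.066 -2.497
v 3.089 3.061 -2.126
v 2.938 2.827 -1.765
v 2.95 2.437 -1.528
v 3.121 2.015 -1.491
v 3.397 1.696 -1.664
v 3.69 1.581 -1.994
v 3.908 1.706 -2.376
f 2 1 5
f 2 5 3
f 3 5 6
f 3 6 4
f 5 1 7
f 5 7 6
f 6 7 8
f 6 8 4
f 7 1 9
f 7 9 8
f 8 9 10
f 8 10 4
f 9 1 11
f 9 11 10
f 10 11 12
f 10 12 4
f 11 1 13
f 11 13 12
f 12 13 14
f 12 14 4
f 13 1 15
f 13 15 14
f 14 15 16
f 14 16 4
f 15 1 17
f 15 17 16
f 16 17 18
f 16 18 4
f 17 1 19
f 17 19 18
f 18 19 20
f 18 20 4
f 19 1 21
f 19 21 20
f 20 21 22
f 20 22 4
f 21 1 23
f 21 23 22
f 22 23 24
f 22 24 4
f 23 1 25
f 23 25 24
f 24 25 26
f 24 26 4
f 25 1 27
f 25 27 26
f 26 27 28
f 26 28 4
f 27 1 29
f 27 29 28
f 28 29 30
f 28 30 4
f 29 1 31
f 29 31 30
f 30 31 32
f 30 32 4
f 31 1 33
f 31 33 32
f 32 33 34
f 32 34 4
f 33 1 2
f 33 2 34
f 34 2 3
f 34 3 4
f 36 38 35
f 39 36 35
f 35 38 37
f 37 39 35
f 36 42 38
f 40 36 39
f 40 42 36
f 38 42 37
f 41 39 37
f 37 42 41
f 41 40 39
f 42 40 41
f 44 43 46
f 44 46 45
f 46 43 47
f 46 47 45
f 47 43 48
f 47 48 45
f 48 43 49
f 48 49 45
f 49 43 50
f 49 50 45
f 50 43 51
f 50 51 45
f 51 43 52
f 51 52 45
f 52 43 53
f 52 53 45
f 53 43 54
f 53 54 45
f 54 43 55
f 54 55 45
f 55 43 44
f 55 44 45



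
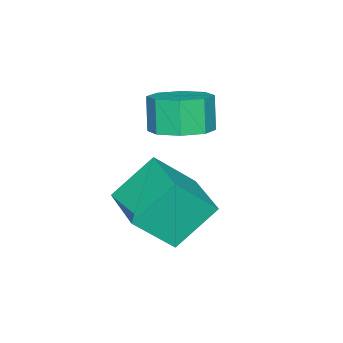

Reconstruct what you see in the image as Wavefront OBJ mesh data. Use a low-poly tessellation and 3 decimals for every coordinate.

v -2.323 -1.018 3.131
v -1.479 -0.547 3.487
v -1.853 -0.811 4.725
v -2.697 -1.282 4.369
v -2.089 -0.054 3.408
v -2.463 -0.318 4.646
v -2.836 -0.125 3.167
v -3.21 -0.39 4.405
v -3.282 -0.72 2.905
v -3.657 -0.984 4.142
v -3.167 -1.489 2.775
v -3.541 -1.753 4.013
v -2.557 -1.982 2.854
v -2.931 -2.246 4.092
v -1.81 -1.91 3.095
v -2.184 -2.175 4.333
v -1.363 -1.316 3.358
v -1.738 -1.58 4.595
v -0.978 -1.186 -0.126
v -2.047 -0.358 1.224
v 0.35 0.373 -0.03
v -0.719 1.201 1.319
v -0.021 -2.081 1.181
v -1.09 -1.253 2.53
v 1.307 -0.522 1.276
v 0.238 0.306 2.626
f 2 1 5
f 2 5 3
f 3 5 6
f 3 6 4
f 5 1 7
f 5 7 6
f 6 7 8
f 6 8 4
f 7 1 9
f 7 9 8
f 8 9 10
f 8 10 4
f 9 1 11
f 9 11 10
f 10 11 12
f 10 12 4
f 11 1 13
f 11 13 12
f 12 13 14
f 12 14 4
f 13 1 15
f 13 15 14
f 14 15 16
f 14 16 4
f 15 1 17
f 15 17 16
f 16 17 18
f 16 18 4
f 17 1 2
f 17 2 18
f 18 2 3
f 18 3 4
f 20 22 19
f 23 20 19
f 19 22 21
f 21 23 19
f 20 26 22
f 24 20 23
f 24 26 20
f 22 26 21
f 25 23 21
f 21 26 25
f 25 24 23
f 26 24 25



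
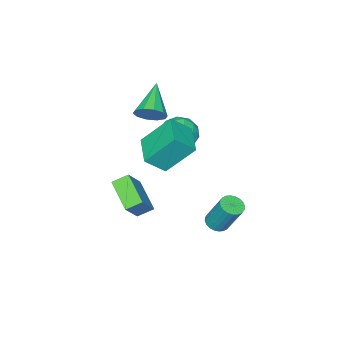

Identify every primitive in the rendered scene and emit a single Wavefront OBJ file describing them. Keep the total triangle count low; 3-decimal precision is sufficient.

v 3.003 -0.028 1.272
v 2.156 0.915 2.674
v 2.235 0.464 0.477
v 1.388 1.407 1.879
v 3.992 1.173 1.061
v 3.145 2.116 2.463
v 3.224 1.665 0.266
v 2.377 2.608 1.668
v 3.256 -0.866 -2.268
v 2.672 -0.427 -1.874
v 3.801 0.518 -3.004
v 3.218 0.958 -2.61
v 4.182 -0.638 -1.15
v 3.599 -0.198 -0.756
v 4.728 0.747 -1.886
v 4.144 1.186 -1.492
v 0.597 2.222 -4.301
v 0.901 1.79 -4.063
v 0.847 2.625 -2.48
v 0.543 3.058 -2.719
v 1.067 1.929 -4.13
v 1.013 2.764 -2.548
v 1.161 2.112 -4.223
v 1.107 2.947 -2.641
v 1.169 2.312 -4.329
v 1.115 3.147 -2.746
v 1.091 2.499 -4.43
v 1.036 3.334 -2.848
v 0.937 2.643 -4.511
v 0.883 3.478 -2.929
v 0.731 2.723 -4.561
v 0.677 3.558 -2.979
v 0.505 2.728 -4.571
v 0.451 3.563 -2.989
v 0.293 2.655 -4.54
v 0.239 3.49 -2.957
v 0.127 2.516 -4.472
v 0.073 3.351 -2.89
v 0.033 2.333 -4.379
v -0.021 3.168 -2.797
v 0.025 2.133 -4.274
v -0.029 2.968 -2.691
v 0.104 1.946 -4.172
v 0.049 2.781 -2.59
v 0.257 1.802 -4.091
v 0.203 2.637 -2.509
v 0.463 1.722 -4.041
v 0.409 2.557 -2.459
v 0.689 1.717 -4.031
v 0.635 2.552 -2.449
v 1.433 -1.015 1.6
v 1.867 -1.639 1.611
v 0.127 -1.905 2.58
v 1.974 -1.381 1.988
v 1.875 -0.984 2.218
v 1.607 -0.598 2.211
v 1.273 -0.371 1.971
v 1 -0.391 1.59
v 0.892 -0.648 1.212
v 0.992 -1.046 0.983
v 1.259 -1.432 0.989
v 1.594 -1.658 1.229
v -1.244 -0.642 -0.764
v -0.537 -0.62 -1.424
v -1.023 -2.18 -0.576
v -0.316 -2.158 -1.236
v -0.189 -1.731 -0.378
v -0.326 -0.78 -0.494
v -1.234 -2.02 -1.506
v -1.371 -1.069 -1.622
v -0.531 -1.472 -1.883
v 0.115 -1.294 -1.185
v -1.675 -1.506 -0.815
v -1.029 -1.328 -0.117
v -0.91 -0.496 -1.11
v -0.65 -2.304 -0.89
v -0.575 -2.053 -0.385
v -0.16 -2.04 -0.773
v -0.786 -0.59 -0.564
v -0.37 -0.578 -0.952
v -0.166 -1.23 -0.337
v -1.19 -2.222 -1.048
v -0.774 -2.21 -1.436
v -1.4 -0.76 -1.227
v -0.985 -0.747 -1.615
v -1.394 -1.57 -1.663
v -0.491 -0.984 -1.768
v -0.361 -1.888 -1.658
v -0.901 -1.806 -1.816
v -0.981 -1.248 -1.885
v -0.111 -0.879 -1.358
v 0.019 -1.783 -1.248
v 0.093 -1.532 -0.743
v 0.013 -0.973 -0.811
v -0.108 -1.38 -1.628
v -1.579 -1.017 -0.752
v -1.449 -1.921 -0.642
v -1.573 -1.827 -1.189
v -1.653 -1.268 -1.257
v -1.199 -0.912 -0.342
v -1.069 -1.816 -0.232
v -0.579 -1.552 -0.115
v -0.659 -0.994 -0.184
v -1.452 -1.42 -0.372
f 2 4 1
f 5 2 1
f 1 4 3
f 3 5 1
f 2 8 4
f 6 2 5
f 6 8 2
f 4 8 3
f 7 5 3
f 3 8 7
f 7 6 5
f 8 6 7
f 10 12 9
f 13 10 9
f 9 12 11
f 11 13 9
f 10 16 12
f 14 10 13
f 14 16 10
f 12 16 11
f 15 13 11
f 11 16 15
f 15 14 13
f 16 14 15
f 18 17 21
f 18 21 19
f 19 21 22
f 19 22 20
f 21 17 23
f 21 23 22
f 22 23 24
f 22 24 20
f 23 17 25
f 23 25 24
f 24 25 26
f 24 26 20
f 25 17 27
f 25 27 26
f 26 27 28
f 26 28 20
f 27 17 29
f 27 29 28
f 28 29 30
f 28 30 20
f 29 17 31
f 29 31 30
f 30 31 32
f 30 32 20
f 31 17 33
f 31 33 32
f 32 33 34
f 32 34 20
f 33 17 35
f 33 35 34
f 34 35 36
f 34 36 20
f 35 17 37
f 35 37 36
f 36 37 38
f 36 38 20
f 37 17 39
f 37 39 38
f 38 39 40
f 38 40 20
f 39 17 41
f 39 41 40
f 40 41 42
f 40 42 20
f 41 17 43
f 41 43 42
f 42 43 44
f 42 44 20
f 43 17 45
f 43 45 44
f 44 45 46
f 44 46 20
f 45 17 47
f 45 47 46
f 46 47 48
f 46 48 20
f 47 17 49
f 47 49 48
f 48 49 50
f 48 50 20
f 49 17 18
f 49 18 50
f 50 18 19
f 50 19 20
f 52 51 54
f 52 54 53
f 54 51 55
f 54 55 53
f 55 51 56
f 55 56 53
f 56 51 57
f 56 57 53
f 57 51 58
f 57 58 53
f 58 51 59
f 58 59 53
f 59 51 60
f 59 60 53
f 60 51 61
f 60 61 53
f 61 51 62
f 61 62 53
f 62 51 52
f 62 52 53
f 63 100 79
f 100 74 103
f 79 103 68
f 100 103 79
f 63 79 75
f 79 68 80
f 75 80 64
f 79 80 75
f 63 75 84
f 75 64 85
f 84 85 70
f 75 85 84
f 63 84 96
f 84 70 99
f 96 99 73
f 84 99 96
f 63 96 100
f 96 73 104
f 100 104 74
f 96 104 100
f 64 80 91
f 80 68 94
f 91 94 72
f 80 94 91
f 68 103 81
f 103 74 102
f 81 102 67
f 103 102 81
f 74 104 101
f 104 73 97
f 101 97 65
f 104 97 101
f 73 99 98
f 99 70 86
f 98 86 69
f 99 86 98
f 70 85 90
f 85 64 87
f 90 87 71
f 85 87 90
f 66 92 78
f 92 72 93
f 78 93 67
f 92 93 78
f 66 78 76
f 78 67 77
f 76 77 65
f 78 77 76
f 66 76 83
f 76 65 82
f 83 82 69
f 76 82 83
f 66 83 88
f 83 69 89
f 88 89 71
f 83 89 88
f 66 88 92
f 88 71 95
f 92 95 72
f 88 95 92
f 67 93 81
f 93 72 94
f 81 94 68
f 93 94 81
f 65 77 101
f 77 67 102
f 101 102 74
f 77 102 101
f 69 82 98
f 82 65 97
f 98 97 73
f 82 97 98
f 71 89 90
f 89 69 86
f 90 86 70
f 89 86 90
f 72 95 91
f 95 71 87
f 91 87 64
f 95 87 91



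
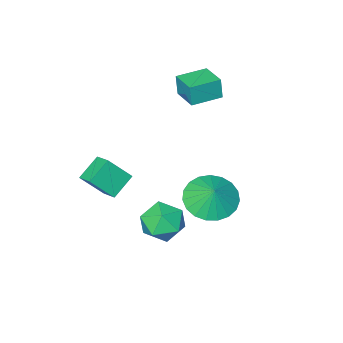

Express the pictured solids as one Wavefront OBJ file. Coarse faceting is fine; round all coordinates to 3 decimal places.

v -2.186 3.15 0.432
v -1.451 2.405 0.696
v -1.974 3.67 1.308
v -1.206 2.699 0.462
v -1.13 3.071 0.222
v -1.237 3.457 0.019
v -1.508 3.79 -0.113
v -1.897 4.012 -0.15
v -2.335 4.085 -0.087
v -2.748 3.997 0.066
v -3.064 3.762 0.282
v -3.228 3.421 0.525
v -3.212 3.033 0.751
v -3.018 2.666 0.922
v -2.681 2.382 1.009
v -2.258 2.231 0.996
v -1.823 2.239 0.885
v -0.551 2.638 -1.749
v 0.112 2.663 -1.016
v -1.472 1.657 -0.884
v -0.809 1.682 -0.151
v -1.339 2.488 -0.365
v -0.77 3.094 -0.9
v -0.59 1.226 -1
v -0.021 1.832 -1.535
v 0.088 1.79 -0.553
v -0.375 2.57 -0.161
v -0.985 1.75 -1.739
v -1.448 2.53 -1.347
v -4.693 -0.66 3.47
v -4.669 -0.755 4.425
v -4.517 0.542 3.586
v -4.493 0.446 4.541
v -3.387 -0.846 3.419
v -3.363 -0.942 4.374
v -3.211 0.355 3.535
v -3.187 0.26 4.49
v 0.5 -0.105 -0.296
v -0.451 -0.331 0.366
v 0.546 0.742 0.06
v -0.405 0.516 0.721
v 1.285 -0.556 0.679
v 0.334 -0.782 1.34
v 1.331 0.291 1.034
v 0.38 0.065 1.696
f 2 1 4
f 2 4 3
f 4 1 5
f 4 5 3
f 5 1 6
f 5 6 3
f 6 1 7
f 6 7 3
f 7 1 8
f 7 8 3
f 8 1 9
f 8 9 3
f 9 1 10
f 9 10 3
f 10 1 11
f 10 11 3
f 11 1 12
f 11 12 3
f 12 1 13
f 12 13 3
f 13 1 14
f 13 14 3
f 14 1 15
f 14 15 3
f 15 1 16
f 15 16 3
f 16 1 17
f 16 17 3
f 17 1 2
f 17 2 3
f 18 29 23
f 18 23 19
f 18 19 25
f 18 25 28
f 18 28 29
f 19 23 27
f 23 29 22
f 29 28 20
f 28 25 24
f 25 19 26
f 21 27 22
f 21 22 20
f 21 20 24
f 21 24 26
f 21 26 27
f 22 27 23
f 20 22 29
f 24 20 28
f 26 24 25
f 27 26 19
f 31 33 30
f 34 31 30
f 30 33 32
f 32 34 30
f 31 37 33
f 35 31 34
f 35 37 31
f 33 37 32
f 36 34 32
f 32 37 36
f 36 35 34
f 37 35 36
f 39 41 38
f 42 39 38
f 38 41 40
f 40 42 38
f 39 45 41
f 43 39 42
f 43 45 39
f 41 45 40
f 44 42 40
f 40 45 44
f 44 43 42
f 45 43 44



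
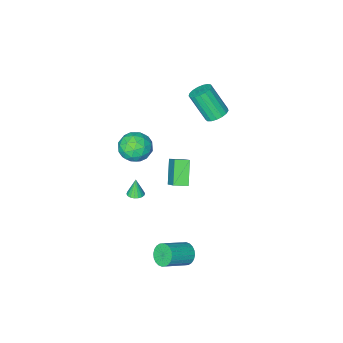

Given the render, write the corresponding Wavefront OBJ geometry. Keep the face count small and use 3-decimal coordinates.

v -3.851 -1.331 1.67
v -3.197 -1.548 1.35
v -2.715 -2.606 3.05
v -3.369 -2.389 3.37
v -3.112 -1.237 1.519
v -2.63 -2.295 3.219
v -3.196 -0.948 1.723
v -2.715 -2.006 3.423
v -3.431 -0.747 1.915
v -2.949 -1.805 3.615
v -3.762 -0.679 2.05
v -3.28 -1.737 3.751
v -4.113 -0.761 2.099
v -3.631 -1.819 3.799
v -4.404 -0.973 2.049
v -3.922 -2.032 3.749
v -4.568 -1.267 1.912
v -4.087 -2.326 3.613
v -4.568 -1.576 1.72
v -4.087 -2.635 3.421
v -4.404 -1.829 1.516
v -3.922 -2.887 3.217
v -4.113 -1.967 1.348
v -3.631 -3.026 3.048
v -3.762 -1.96 1.253
v -3.28 -3.018 2.953
v -3.431 -1.809 1.254
v -2.95 -2.867 2.954
v 3.7 1.595 1.068
v 4.139 1.335 1.079
v 3.56 1.405 2.152
v 4.205 1.547 1.125
v 4.171 1.769 1.159
v 4.044 1.956 1.176
v 3.849 2.072 1.171
v 3.625 2.094 1.145
v 3.415 2.016 1.105
v 3.262 1.856 1.057
v 3.196 1.643 1.011
v 3.23 1.422 0.976
v 3.357 1.234 0.96
v 3.552 1.118 0.965
v 3.776 1.097 0.99
v 3.986 1.174 1.031
v 1.929 3.921 -3.764
v 2.249 4.327 -4.307
v 3.792 4.325 -3.399
v 3.471 3.919 -2.856
v 2.146 4.537 -4.132
v 3.689 4.536 -3.224
v 2.01 4.654 -3.901
v 3.552 4.652 -2.992
v 1.861 4.659 -3.648
v 3.404 4.657 -2.74
v 1.723 4.551 -3.414
v 3.266 4.55 -2.506
v 1.616 4.348 -3.233
v 3.159 4.346 -2.325
v 1.557 4.08 -3.132
v 3.1 4.078 -2.224
v 1.554 3.787 -3.128
v 3.097 3.785 -2.22
v 1.608 3.515 -3.221
v 3.151 3.513 -2.313
v 1.711 3.304 -3.396
v 3.254 3.303 -2.488
v 1.848 3.188 -3.628
v 3.39 3.186 -2.719
v 1.996 3.183 -3.88
v 3.539 3.181 -2.972
v 2.134 3.29 -4.114
v 3.677 3.289 -3.206
v 2.241 3.494 -4.295
v 3.784 3.492 -3.387
v 2.3 3.762 -4.396
v 3.843 3.76 -3.488
v 2.303 4.055 -4.4
v 3.846 4.053 -3.492
v -0.185 -2.957 -1.318
v 0.9 -3.192 -1.407
v -0.58 -4.708 -1.493
v 0.505 -4.943 -1.582
v 0.09 -4.592 -0.609
v 0.334 -3.509 -0.502
v -0.014 -4.391 -2.398
v 0.23 -3.308 -2.291
v 1.006 -4.079 -2.075
v 1.07 -4.203 -0.969
v -0.75 -3.697 -1.931
v -0.686 -3.821 -0.825
v 0.392 -2.921 -1.348
v -0.072 -4.979 -1.552
v -0.317 -4.772 -0.981
v 0.322 -4.911 -1.033
v 0.059 -3.107 -0.815
v 0.697 -3.246 -0.868
v 0.221 -4.068 -0.398
v -0.377 -4.654 -2.032
v 0.261 -4.793 -2.085
v -0.002 -2.989 -1.867
v 0.637 -3.128 -1.919
v 0.099 -3.832 -2.502
v 1.093 -3.58 -1.792
v 0.861 -4.61 -1.895
v 0.556 -4.285 -2.375
v 0.699 -3.649 -2.312
v 1.13 -3.653 -1.142
v 0.898 -4.683 -1.245
v 0.654 -4.476 -0.673
v 0.797 -3.84 -0.61
v 1.193 -4.174 -1.535
v -0.578 -3.217 -1.655
v -0.81 -4.247 -1.758
v -0.477 -4.06 -2.29
v -0.334 -3.424 -2.227
v -0.541 -3.29 -1.005
v -0.773 -4.32 -1.108
v -0.379 -4.251 -0.588
v -0.236 -3.615 -0.525
v -0.873 -3.726 -1.365
v -1.933 -1.912 -2.162
v -1.513 -0.706 -0.907
v -1.168 -0.912 -3.378
v -0.749 0.294 -2.123
v -1.151 -2.334 -2.017
v -0.732 -1.128 -0.762
v -0.387 -1.334 -3.233
v 0.033 -0.128 -1.978
f 2 1 5
f 2 5 3
f 3 5 6
f 3 6 4
f 5 1 7
f 5 7 6
f 6 7 8
f 6 8 4
f 7 1 9
f 7 9 8
f 8 9 10
f 8 10 4
f 9 1 11
f 9 11 10
f 10 11 12
f 10 12 4
f 11 1 13
f 11 13 12
f 12 13 14
f 12 14 4
f 13 1 15
f 13 15 14
f 14 15 16
f 14 16 4
f 15 1 17
f 15 17 16
f 16 17 18
f 16 18 4
f 17 1 19
f 17 19 18
f 18 19 20
f 18 20 4
f 19 1 21
f 19 21 20
f 20 21 22
f 20 22 4
f 21 1 23
f 21 23 22
f 22 23 24
f 22 24 4
f 23 1 25
f 23 25 24
f 24 25 26
f 24 26 4
f 25 1 27
f 25 27 26
f 26 27 28
f 26 28 4
f 27 1 2
f 27 2 28
f 28 2 3
f 28 3 4
f 30 29 32
f 30 32 31
f 32 29 33
f 32 33 31
f 33 29 34
f 33 34 31
f 34 29 35
f 34 35 31
f 35 29 36
f 35 36 31
f 36 29 37
f 36 37 31
f 37 29 38
f 37 38 31
f 38 29 39
f 38 39 31
f 39 29 40
f 39 40 31
f 40 29 41
f 40 41 31
f 41 29 42
f 41 42 31
f 42 29 43
f 42 43 31
f 43 29 44
f 43 44 31
f 44 29 30
f 44 30 31
f 46 45 49
f 46 49 47
f 47 49 50
f 47 50 48
f 49 45 51
f 49 51 50
f 50 51 52
f 50 52 48
f 51 45 53
f 51 53 52
f 52 53 54
f 52 54 48
f 53 45 55
f 53 55 54
f 54 55 56
f 54 56 48
f 55 45 57
f 55 57 56
f 56 57 58
f 56 58 48
f 57 45 59
f 57 59 58
f 58 59 60
f 58 60 48
f 59 45 61
f 59 61 60
f 60 61 62
f 60 62 48
f 61 45 63
f 61 63 62
f 62 63 64
f 62 64 48
f 63 45 65
f 63 65 64
f 64 65 66
f 64 66 48
f 65 45 67
f 65 67 66
f 66 67 68
f 66 68 48
f 67 45 69
f 67 69 68
f 68 69 70
f 68 70 48
f 69 45 71
f 69 71 70
f 70 71 72
f 70 72 48
f 71 45 73
f 71 73 72
f 72 73 74
f 72 74 48
f 73 45 75
f 73 75 74
f 74 75 76
f 74 76 48
f 75 45 77
f 75 77 76
f 76 77 78
f 76 78 48
f 77 45 46
f 77 46 78
f 78 46 47
f 78 47 48
f 79 116 95
f 116 90 119
f 95 119 84
f 116 119 95
f 79 95 91
f 95 84 96
f 91 96 80
f 95 96 91
f 79 91 100
f 91 80 101
f 100 101 86
f 91 101 100
f 79 100 112
f 100 86 115
f 112 115 89
f 100 115 112
f 79 112 116
f 112 89 120
f 116 120 90
f 112 120 116
f 80 96 107
f 96 84 110
f 107 110 88
f 96 110 107
f 84 119 97
f 119 90 118
f 97 118 83
f 119 118 97
f 90 120 117
f 120 89 113
f 117 113 81
f 120 113 117
f 89 115 114
f 115 86 102
f 114 102 85
f 115 102 114
f 86 101 106
f 101 80 103
f 106 103 87
f 101 103 106
f 82 108 94
f 108 88 109
f 94 109 83
f 108 109 94
f 82 94 92
f 94 83 93
f 92 93 81
f 94 93 92
f 82 92 99
f 92 81 98
f 99 98 85
f 92 98 99
f 82 99 104
f 99 85 105
f 104 105 87
f 99 105 104
f 82 104 108
f 104 87 111
f 108 111 88
f 104 111 108
f 83 109 97
f 109 88 110
f 97 110 84
f 109 110 97
f 81 93 117
f 93 83 118
f 117 118 90
f 93 118 117
f 85 98 114
f 98 81 113
f 114 113 89
f 98 113 114
f 87 105 106
f 105 85 102
f 106 102 86
f 105 102 106
f 88 111 107
f 111 87 103
f 107 103 80
f 111 103 107
f 122 124 121
f 125 122 121
f 121 124 123
f 123 125 121
f 122 128 124
f 126 122 125
f 126 128 122
f 124 128 123
f 127 125 123
f 123 128 127
f 127 126 125
f 128 126 127



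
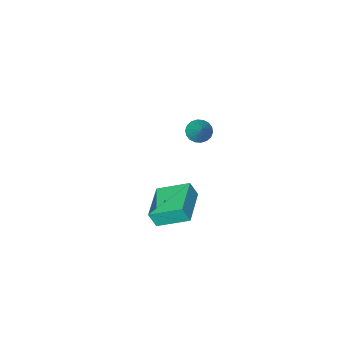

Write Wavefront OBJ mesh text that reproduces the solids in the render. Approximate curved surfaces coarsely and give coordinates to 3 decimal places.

v -1.81 2.158 -3.179
v -1.528 1.917 -2.381
v -0.405 3.537 -3.257
v -0.123 3.296 -2.459
v -0.737 1.024 -3.901
v -0.455 0.783 -3.103
v 0.668 2.403 -3.979
v 0.95 2.162 -3.181
v -1.145 3.12 2.498
v -0.576 2.942 2.372
v -0.655 3.98 3.502
v -0.61 3.155 2.207
v -0.751 3.36 2.099
v -0.97 3.518 2.071
v -1.223 3.598 2.127
v -1.462 3.582 2.257
v -1.637 3.475 2.434
v -1.715 3.298 2.624
v -1.68 3.085 2.789
v -1.54 2.88 2.897
v -1.321 2.721 2.925
v -1.067 2.642 2.869
v -0.829 2.658 2.74
v -0.654 2.765 2.562
f 2 4 1
f 5 2 1
f 1 4 3
f 3 5 1
f 2 8 4
f 6 2 5
f 6 8 2
f 4 8 3
f 7 5 3
f 3 8 7
f 7 6 5
f 8 6 7
f 10 9 12
f 10 12 11
f 12 9 13
f 12 13 11
f 13 9 14
f 13 14 11
f 14 9 15
f 14 15 11
f 15 9 16
f 15 16 11
f 16 9 17
f 16 17 11
f 17 9 18
f 17 18 11
f 18 9 19
f 18 19 11
f 19 9 20
f 19 20 11
f 20 9 21
f 20 21 11
f 21 9 22
f 21 22 11
f 22 9 23
f 22 23 11
f 23 9 24
f 23 24 11
f 24 9 10
f 24 10 11



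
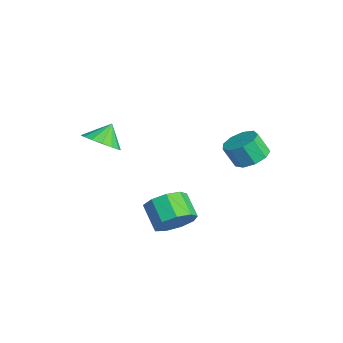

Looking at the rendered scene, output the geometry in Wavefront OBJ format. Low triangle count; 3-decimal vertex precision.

v 3.097 2.34 -1.019
v 3.764 1.698 -1.181
v 3.509 1.157 -0.083
v 2.843 1.8 0.079
v 4.016 2.203 -0.873
v 3.761 1.663 0.225
v 3.838 2.773 -0.634
v 3.583 2.232 0.464
v 3.313 3.14 -0.575
v 3.059 2.599 0.523
v 2.688 3.133 -0.723
v 2.433 2.592 0.374
v 2.254 2.755 -1.01
v 1.999 2.214 0.088
v 2.215 2.183 -1.301
v 1.96 1.642 -0.203
v 2.588 1.685 -1.46
v 2.334 1.144 -0.362
v 3.2 1.493 -1.412
v 2.946 0.952 -0.315
v 4.031 -1.609 -4.254
v 4.569 -2.383 -3.686
v 3.407 -2.584 -2.859
v 2.869 -1.811 -3.426
v 4.678 -1.709 -3.369
v 3.516 -1.91 -2.542
v 4.484 -0.989 -3.466
v 3.322 -1.19 -2.639
v 4.078 -0.559 -3.932
v 2.916 -0.76 -3.105
v 3.65 -0.62 -4.548
v 2.488 -0.821 -3.721
v 3.4 -1.145 -5.026
v 2.239 -1.346 -4.199
v 3.446 -1.887 -5.143
v 2.284 -2.088 -4.316
v 3.765 -2.499 -4.844
v 2.603 -2.7 -4.017
v 4.208 -2.695 -4.268
v 3.047 -2.896 -3.441
v -1.242 -3.904 -1.618
v -0.637 -4.472 -0.959
v -1.678 -3.236 -0.642
v -0.324 -4.048 -1.109
v -0.256 -3.585 -1.395
v -0.452 -3.207 -1.741
v -0.86 -3.016 -2.054
v -1.371 -3.063 -2.25
v -1.847 -3.335 -2.277
v -2.16 -3.759 -2.127
v -2.228 -4.222 -1.841
v -2.032 -4.6 -1.495
v -1.623 -4.791 -1.182
v -1.113 -4.744 -0.986
v 1.498 2.388 -1.655
v 2.114 2.41 -1.129
v 1.002 3.132 -1.105
v 2.208 2.741 -1.493
v 2.032 2.937 -1.918
v 1.651 2.923 -2.243
v 1.212 2.704 -2.343
v 0.882 2.365 -2.18
v 0.788 2.034 -1.817
v 0.965 1.838 -1.391
v 1.345 1.852 -1.066
v 1.784 2.071 -0.966
f 2 1 5
f 2 5 3
f 3 5 6
f 3 6 4
f 5 1 7
f 5 7 6
f 6 7 8
f 6 8 4
f 7 1 9
f 7 9 8
f 8 9 10
f 8 10 4
f 9 1 11
f 9 11 10
f 10 11 12
f 10 12 4
f 11 1 13
f 11 13 12
f 12 13 14
f 12 14 4
f 13 1 15
f 13 15 14
f 14 15 16
f 14 16 4
f 15 1 17
f 15 17 16
f 16 17 18
f 16 18 4
f 17 1 19
f 17 19 18
f 18 19 20
f 18 20 4
f 19 1 2
f 19 2 20
f 20 2 3
f 20 3 4
f 22 21 25
f 22 25 23
f 23 25 26
f 23 26 24
f 25 21 27
f 25 27 26
f 26 27 28
f 26 28 24
f 27 21 29
f 27 29 28
f 28 29 30
f 28 30 24
f 29 21 31
f 29 31 30
f 30 31 32
f 30 32 24
f 31 21 33
f 31 33 32
f 32 33 34
f 32 34 24
f 33 21 35
f 33 35 34
f 34 35 36
f 34 36 24
f 35 21 37
f 35 37 36
f 36 37 38
f 36 38 24
f 37 21 39
f 37 39 38
f 38 39 40
f 38 40 24
f 39 21 22
f 39 22 40
f 40 22 23
f 40 23 24
f 42 41 44
f 42 44 43
f 44 41 45
f 44 45 43
f 45 41 46
f 45 46 43
f 46 41 47
f 46 47 43
f 47 41 48
f 47 48 43
f 48 41 49
f 48 49 43
f 49 41 50
f 49 50 43
f 50 41 51
f 50 51 43
f 51 41 52
f 51 52 43
f 52 41 53
f 52 53 43
f 53 41 54
f 53 54 43
f 54 41 42
f 54 42 43
f 56 55 58
f 56 58 57
f 58 55 59
f 58 59 57
f 59 55 60
f 59 60 57
f 60 55 61
f 60 61 57
f 61 55 62
f 61 62 57
f 62 55 63
f 62 63 57
f 63 55 64
f 63 64 57
f 64 55 65
f 64 65 57
f 65 55 66
f 65 66 57
f 66 55 56
f 66 56 57

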